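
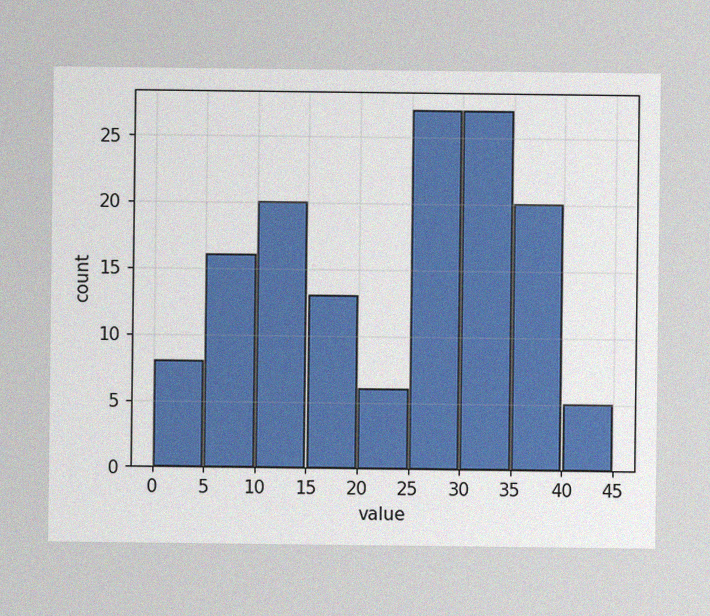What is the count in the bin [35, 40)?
The image has some photo noise and uneven lighting. The [35, 40) bin has height 20.

20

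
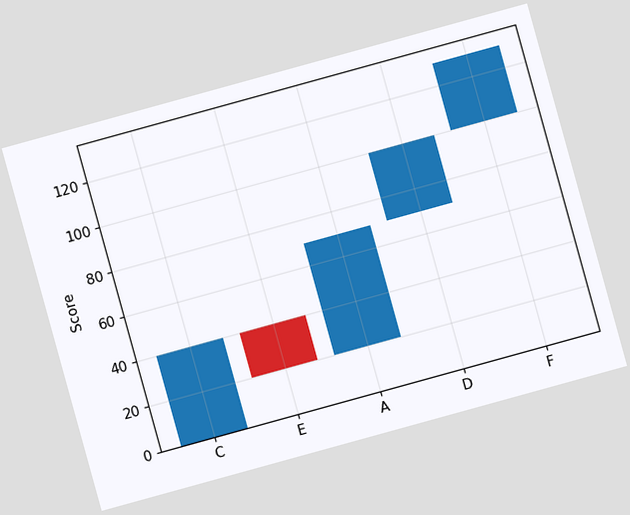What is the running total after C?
40

The chart is tilted about 15° counter-clockwise. After C the running total reaches 40.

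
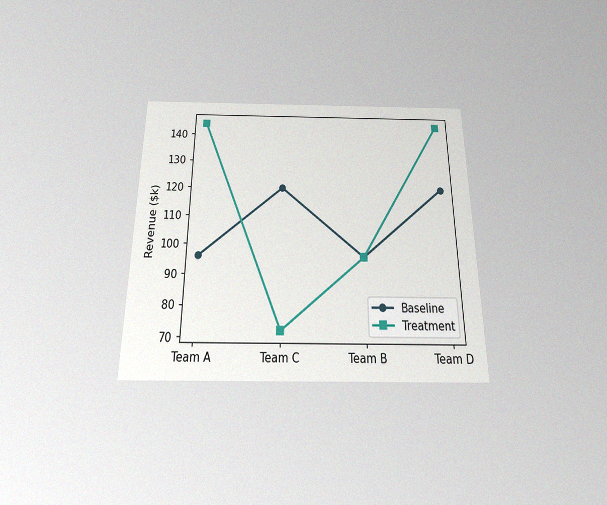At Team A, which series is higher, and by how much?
The chart is viewed slightly from below, with some photo noise. At Team A, Treatment sits above the other line by $48k.

Treatment, by $48k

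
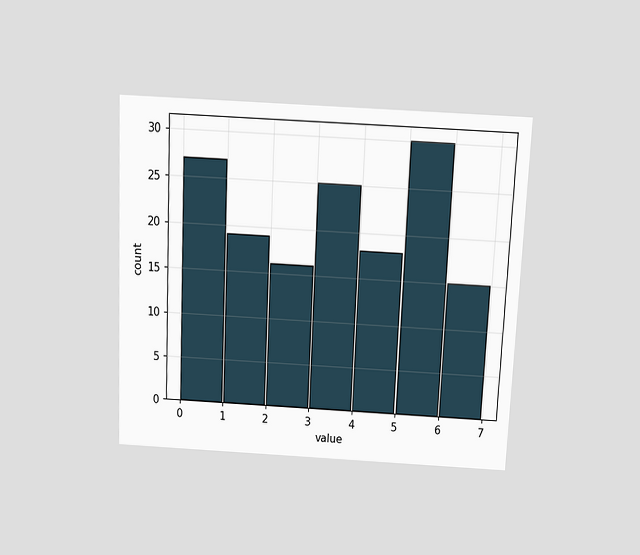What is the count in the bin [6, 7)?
The chart is tilted about 3° clockwise and viewed slightly from above. The [6, 7) bin has height 15.

15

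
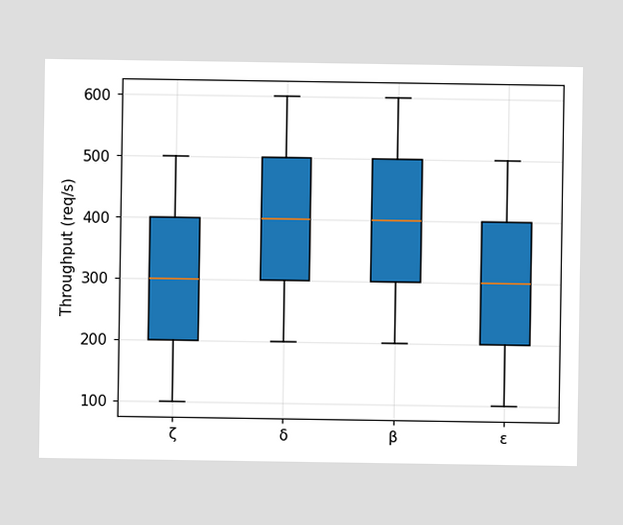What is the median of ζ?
The median line in the ζ box sits at 300req/s.

300req/s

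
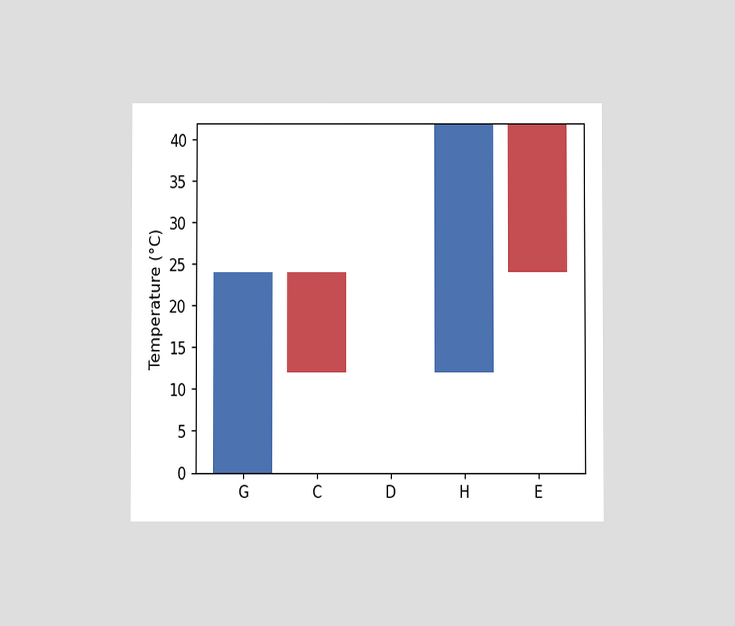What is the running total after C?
12°C

The chart is viewed at a slight angle. After C the running total reaches 12°C.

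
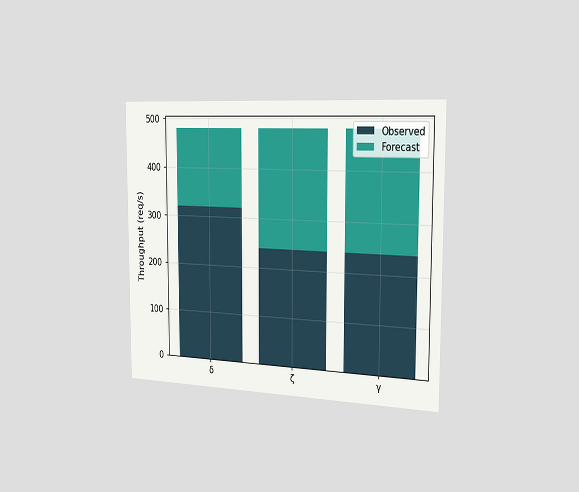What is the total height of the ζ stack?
The chart is viewed slightly from the right. The ζ stack's top reaches 480req/s on the y-axis.

480req/s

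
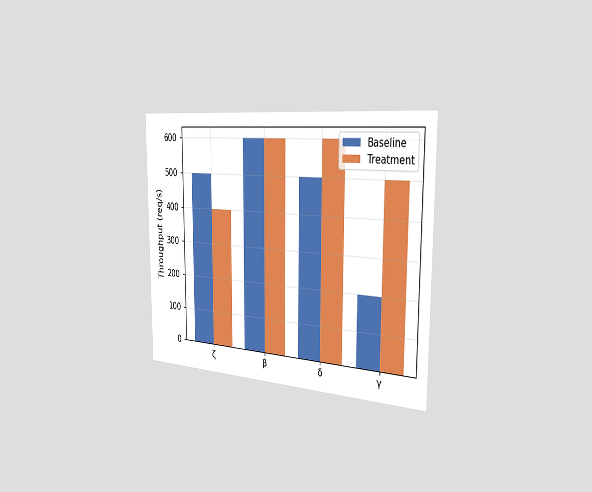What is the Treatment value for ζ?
The chart is viewed slightly from the right. The Treatment bar at ζ reaches 400req/s on the y-axis.

400req/s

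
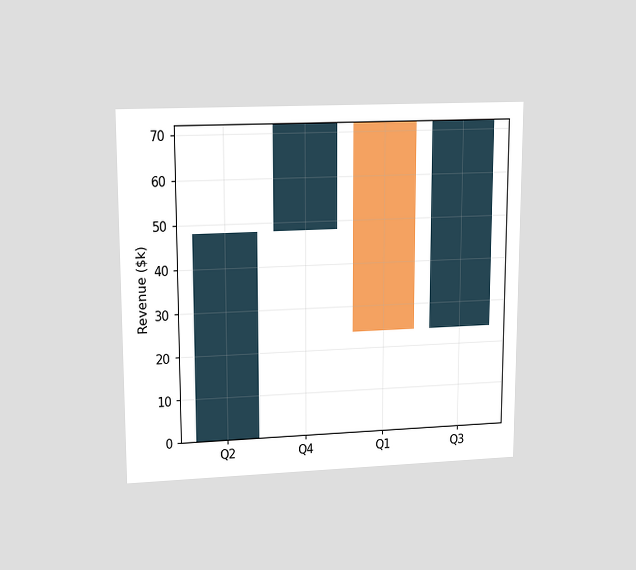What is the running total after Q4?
$72k

The chart is viewed at a slight angle. After Q4 the running total reaches $72k.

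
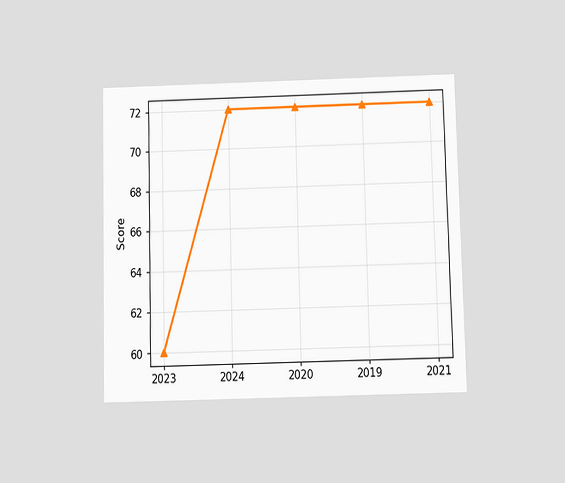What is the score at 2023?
The chart is viewed slightly from below. At 2023, the line is at 60.

60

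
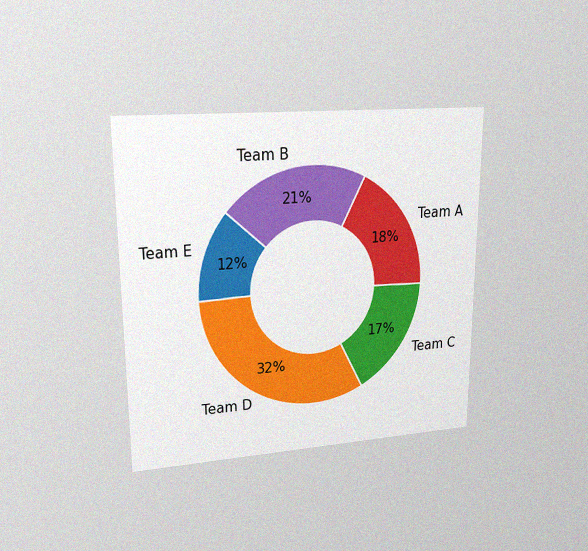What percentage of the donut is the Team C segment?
17%

The chart is viewed at a slight angle, with some photo noise. The Team C segment takes up 17% of the ring.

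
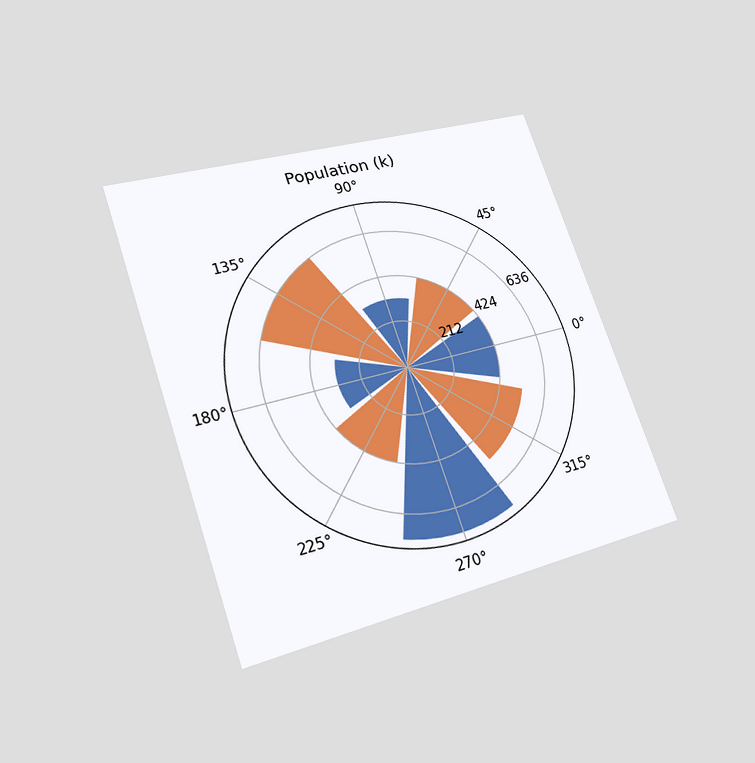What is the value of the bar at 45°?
The chart is tilted about 19° counter-clockwise and viewed at a slight angle. The bar at 45° reaches 424k on the radial axis.

424k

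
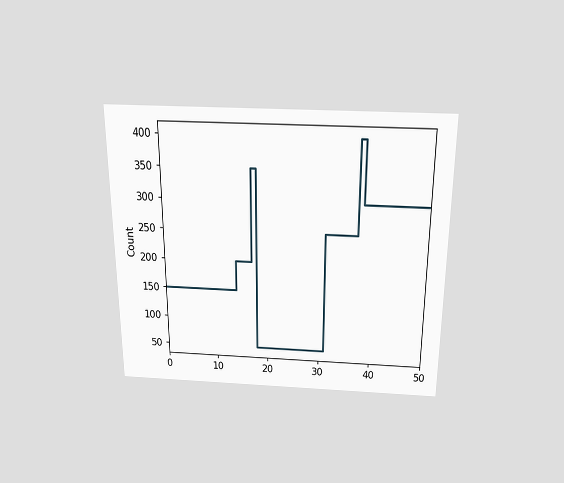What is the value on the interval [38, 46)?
The chart is viewed slightly from above. On [38, 46) the step sits at 300.

300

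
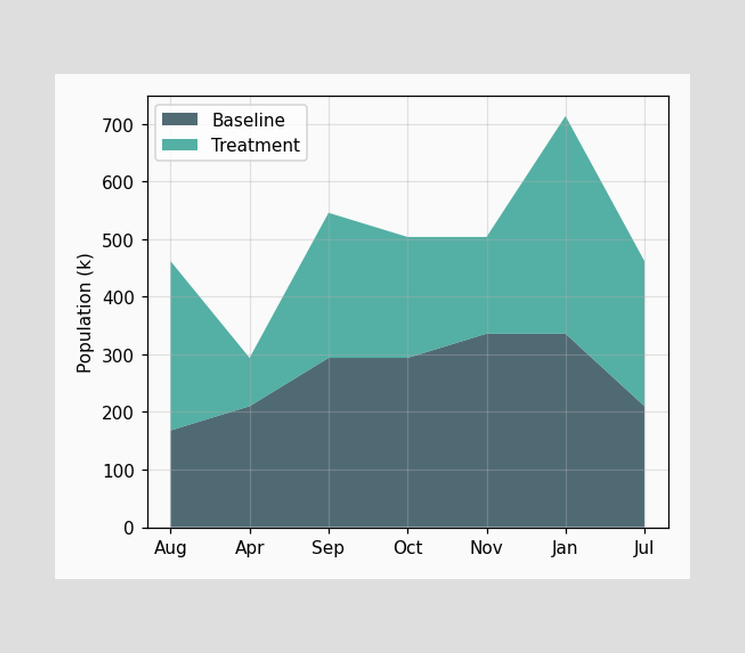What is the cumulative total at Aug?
The stacked total at Aug reaches 462k.

462k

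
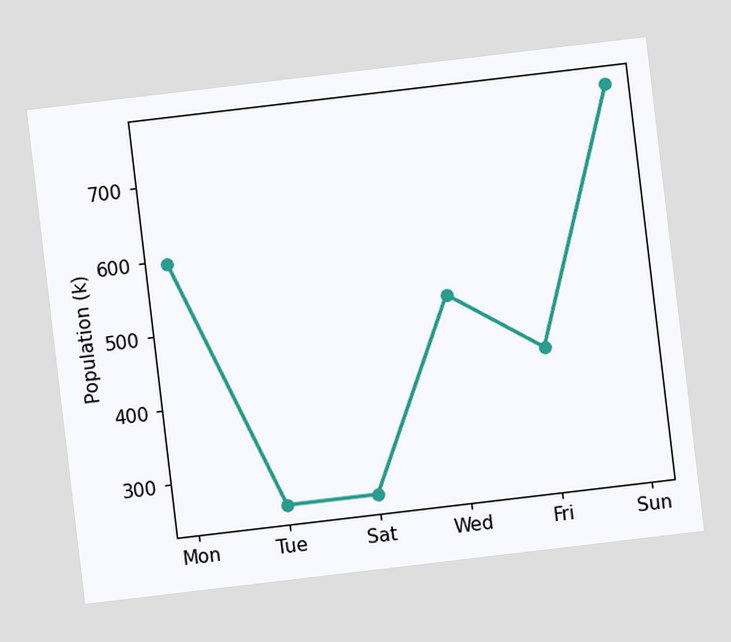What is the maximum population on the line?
765k

The chart is tilted about 7° counter-clockwise. The highest point is at Sun, and reading across to the y-axis gives 765k.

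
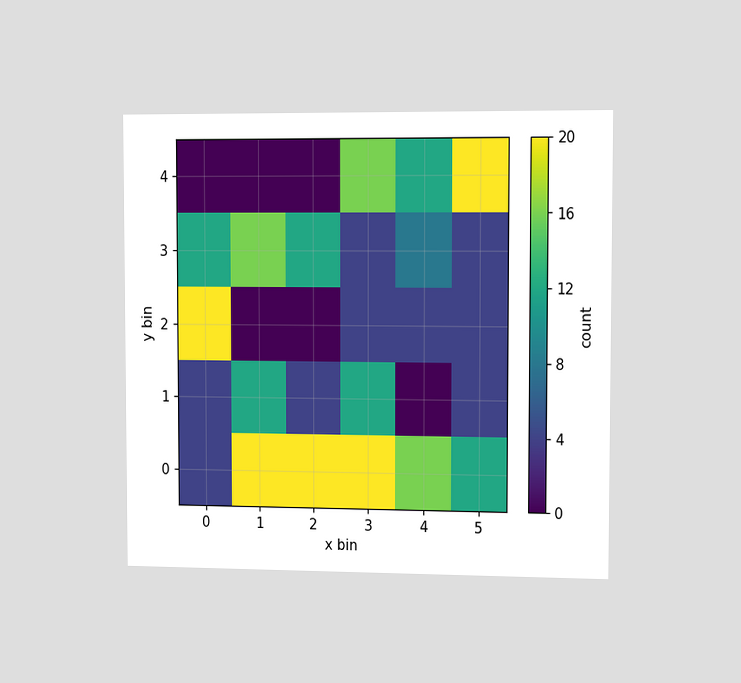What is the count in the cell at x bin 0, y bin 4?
0

The chart is viewed slightly from the right. Matching the cell (0, 4) against the colorbar gives 0.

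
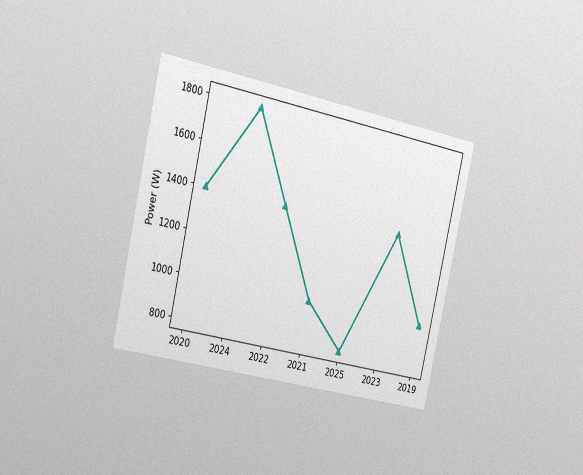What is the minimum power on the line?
800W

The chart is tilted about 13° clockwise and viewed slightly from the left, with some photo noise. The lowest point is at 2025, and reading across to the y-axis gives 800W.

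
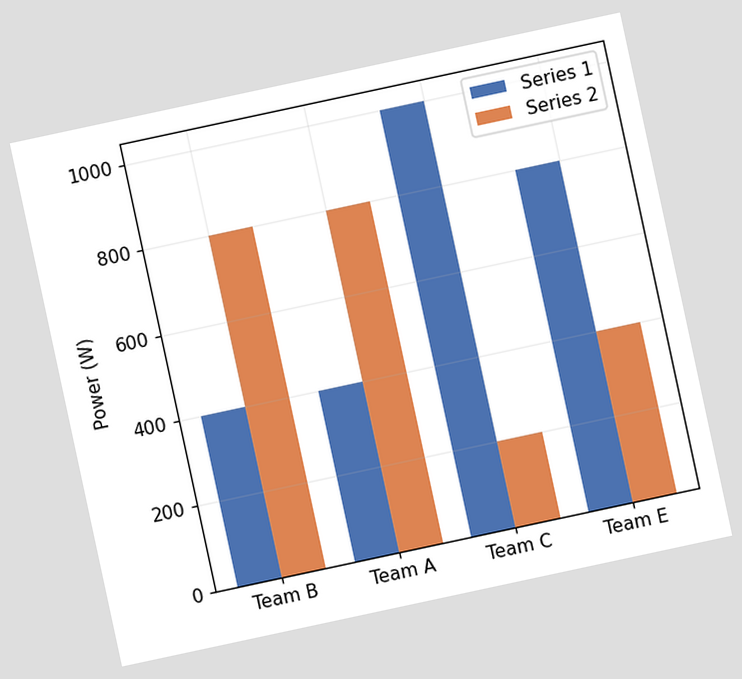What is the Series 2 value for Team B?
The chart is tilted about 12° counter-clockwise. The Series 2 bar at Team B reaches 800W on the y-axis.

800W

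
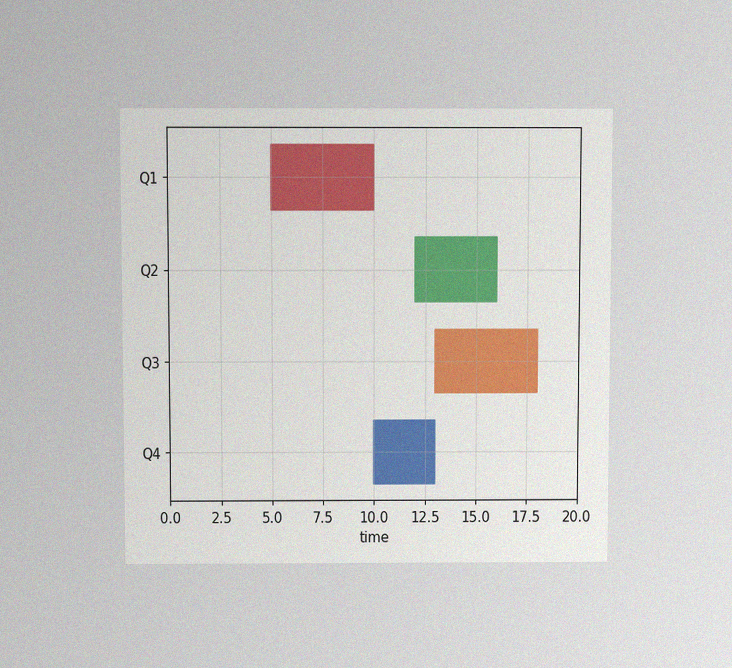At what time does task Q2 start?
The chart is viewed slightly from above, with some photo noise. The Q2 bar begins at t=12.

12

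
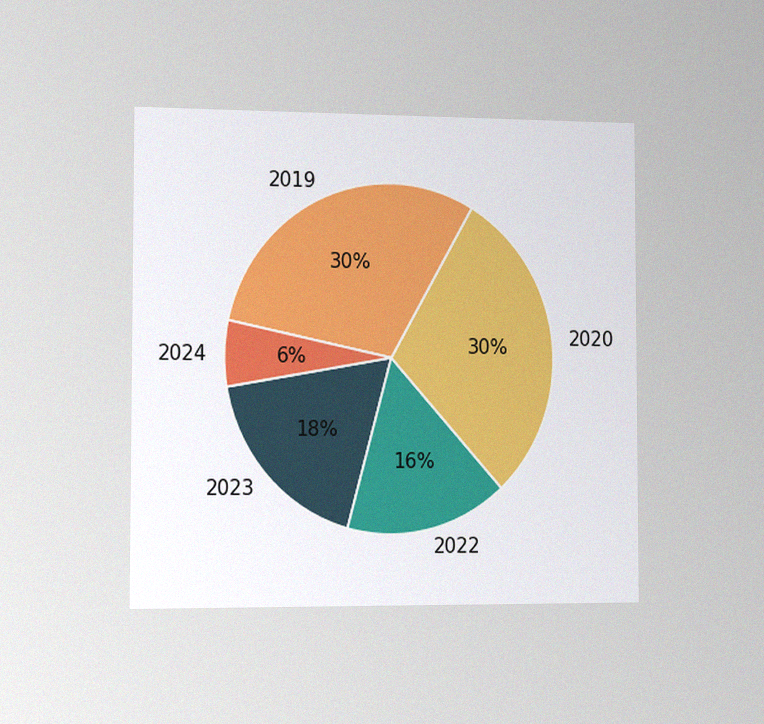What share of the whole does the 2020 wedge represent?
The chart is viewed slightly from the left, with some photo noise. The 2020 slice takes up 30% of the pie.

30%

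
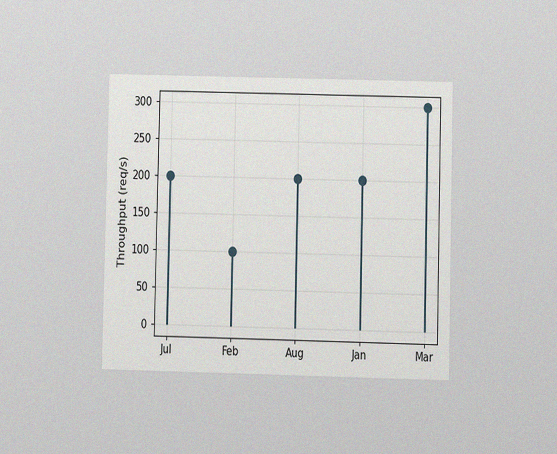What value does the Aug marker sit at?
The chart is viewed at a slight angle, with some photo noise. The Aug marker sits at 200req/s.

200req/s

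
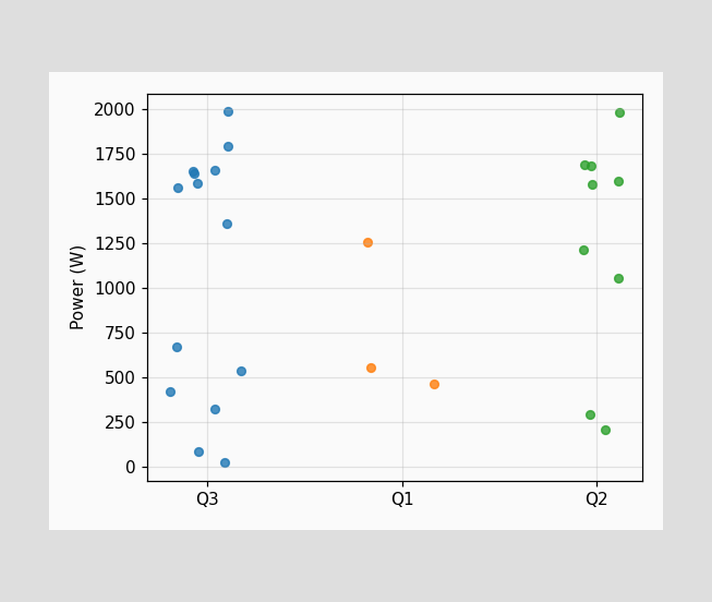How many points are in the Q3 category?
14

Counting the markers in the Q3 column gives 14.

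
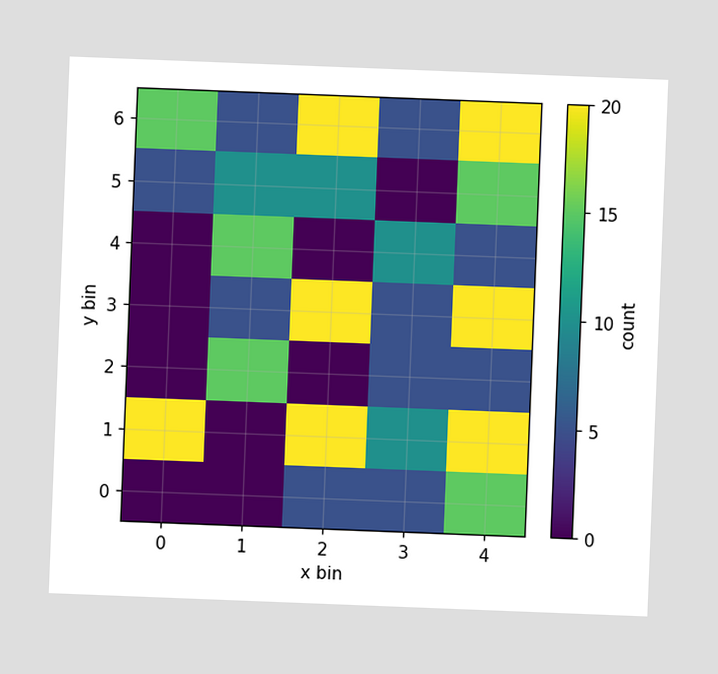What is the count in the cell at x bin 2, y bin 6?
The chart is tilted about 2° clockwise. Matching the cell (2, 6) against the colorbar gives 20.

20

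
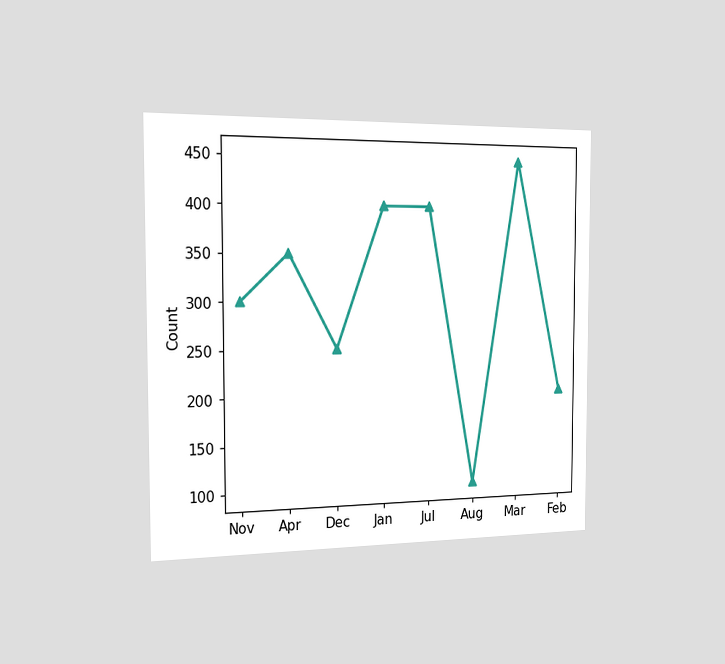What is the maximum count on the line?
The chart is viewed slightly from the left. The highest point is at Mar, and reading across to the y-axis gives 450.

450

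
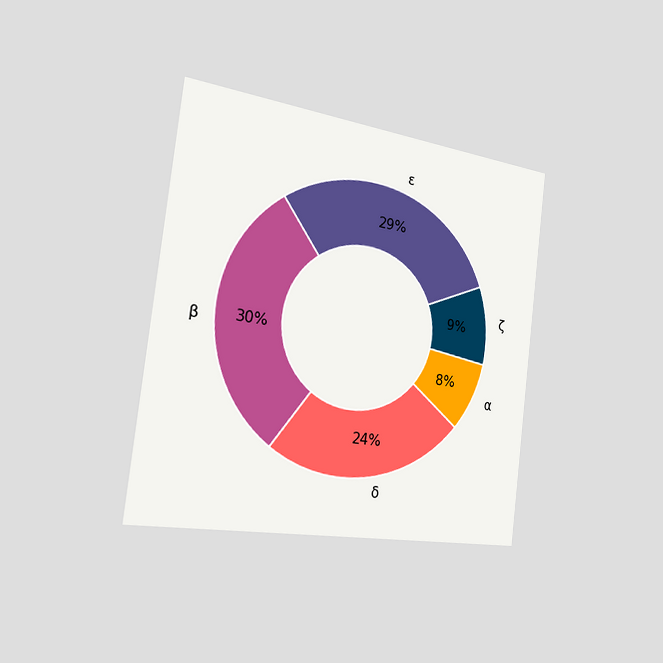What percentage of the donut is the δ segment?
24%

The chart is tilted about 7° clockwise and viewed slightly from the left. The δ segment takes up 24% of the ring.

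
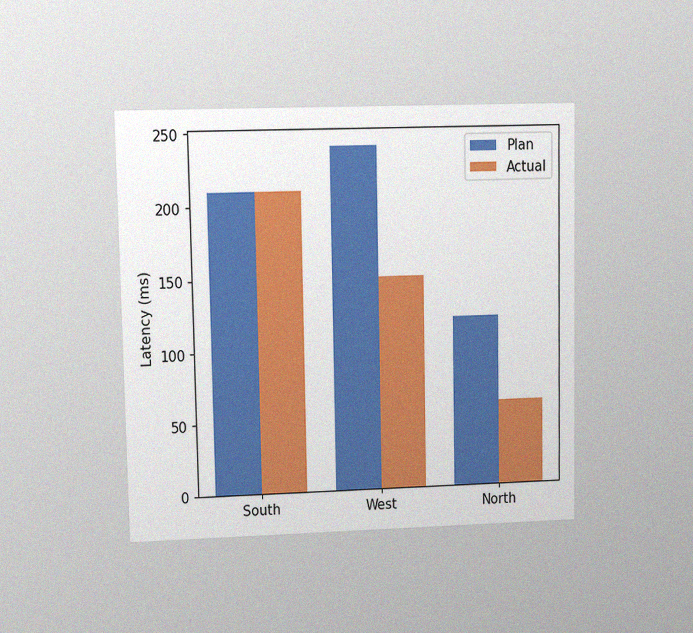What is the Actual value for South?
The chart is viewed at a slight angle, with some photo noise. The Actual bar at South reaches 210ms on the y-axis.

210ms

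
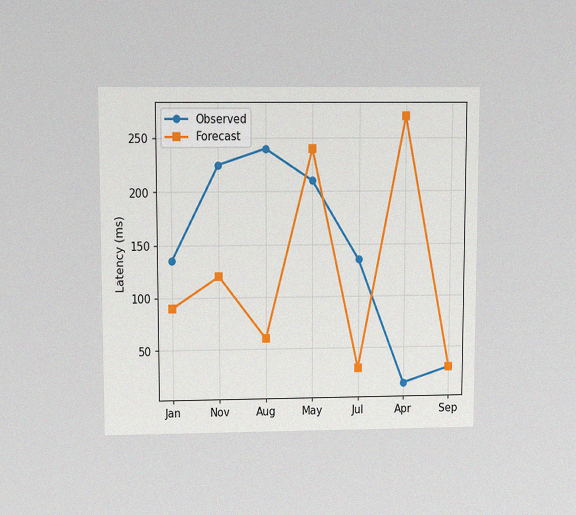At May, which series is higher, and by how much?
The chart is viewed slightly from above, with some photo noise. At May, Forecast sits above the other line by 30ms.

Forecast, by 30ms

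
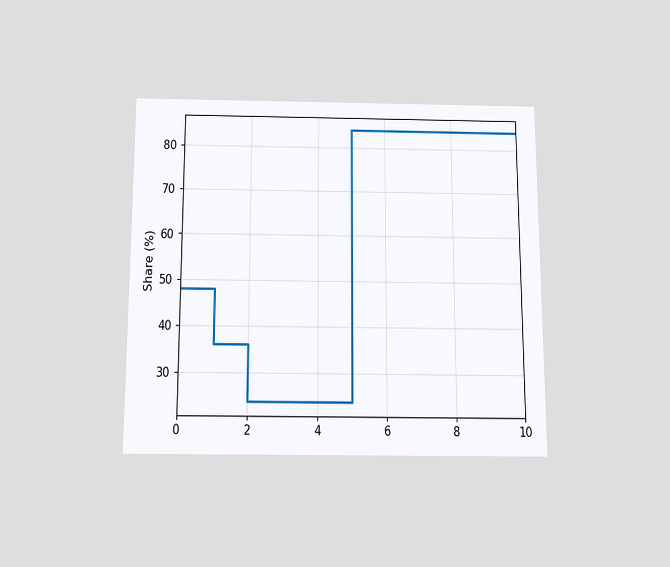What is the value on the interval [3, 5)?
The chart is viewed slightly from below. On [3, 5) the step sits at 24%.

24%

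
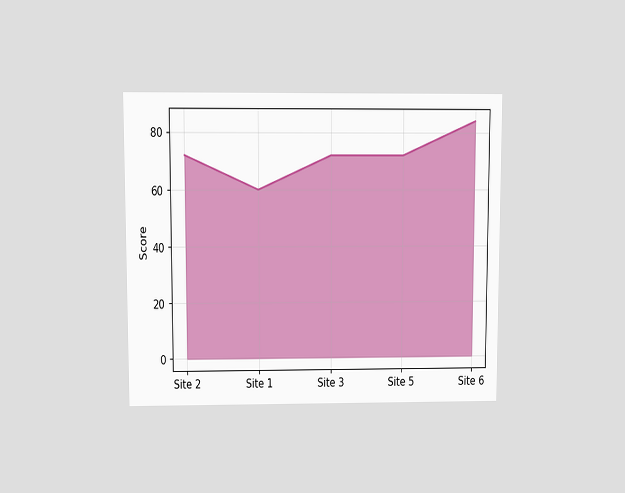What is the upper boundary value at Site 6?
The chart is viewed at a slight angle. At Site 6 the upper boundary is at 84.

84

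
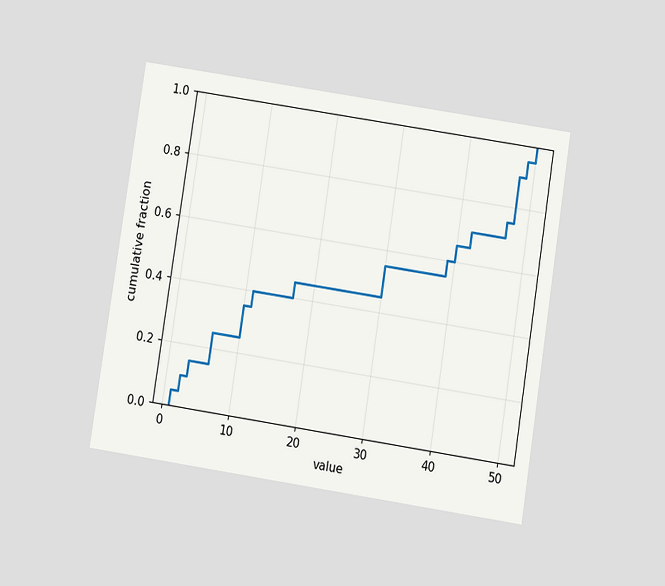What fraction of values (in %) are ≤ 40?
65%

The chart is tilted about 9° clockwise and viewed slightly from below. At x=40 the ECDF step is at 65%.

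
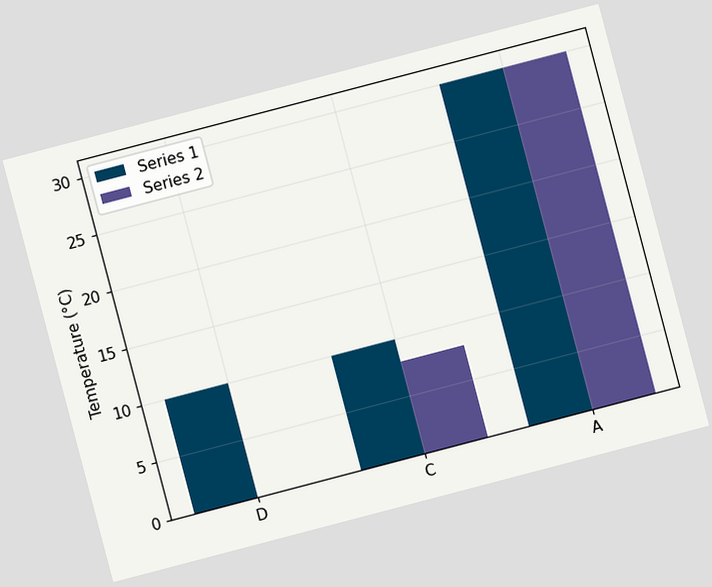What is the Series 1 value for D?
10°C

The chart is tilted about 15° counter-clockwise. The Series 1 bar at D reaches 10°C on the y-axis.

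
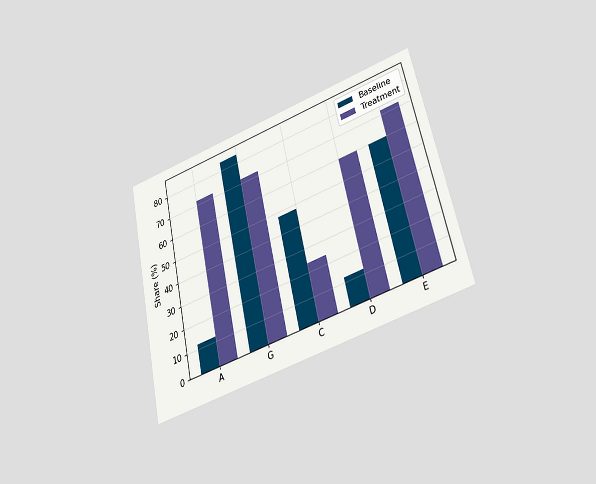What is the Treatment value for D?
The chart is tilted about 12° counter-clockwise and viewed slightly from below. The Treatment bar at D reaches 60% on the y-axis.

60%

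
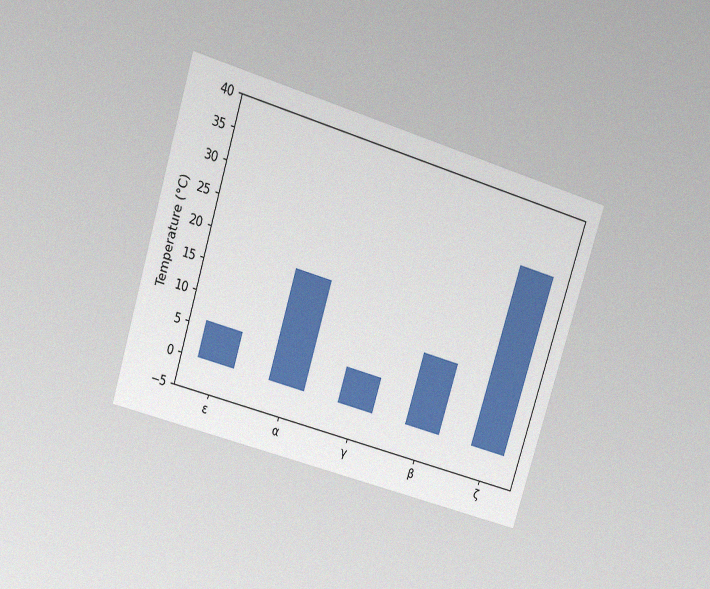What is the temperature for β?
The chart is tilted about 17° clockwise and viewed at a slight angle, with some photo noise. Reading along the chart's y-axis, the β bar reaches 12°C.

12°C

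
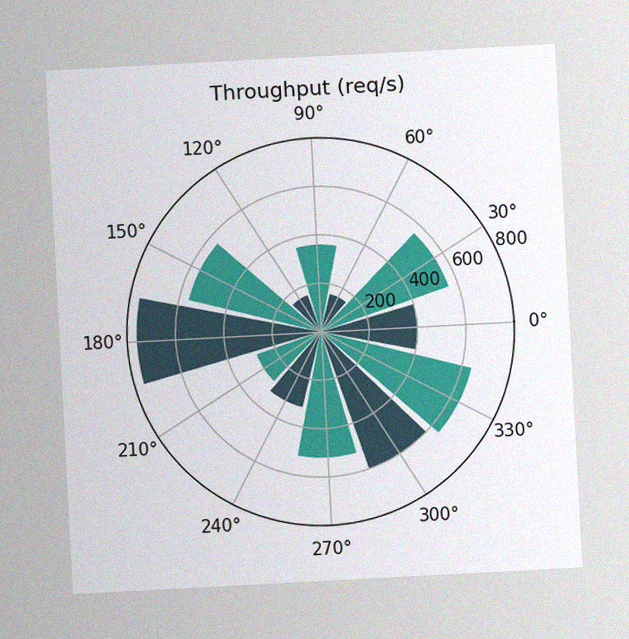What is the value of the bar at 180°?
760req/s

The chart is tilted about 3° counter-clockwise, with some photo noise. The bar at 180° reaches 760req/s on the radial axis.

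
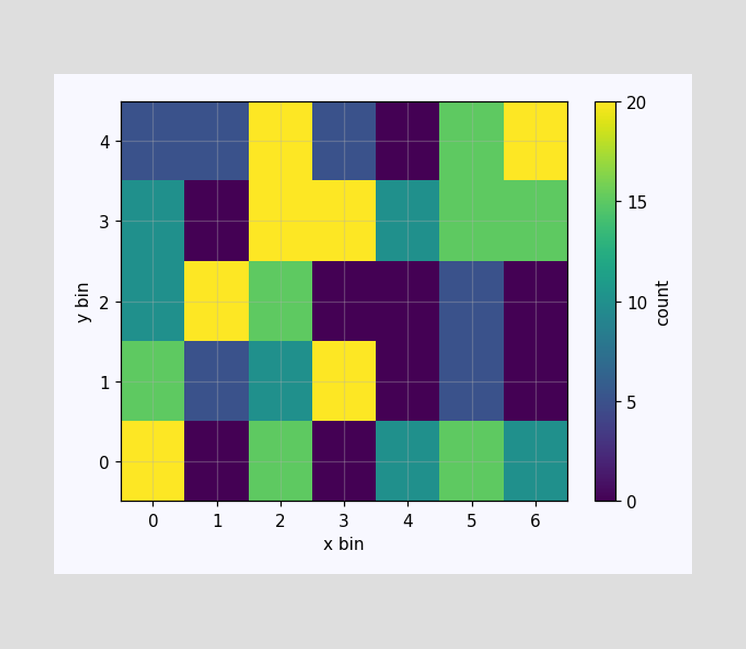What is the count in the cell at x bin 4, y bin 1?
Matching the cell (4, 1) against the colorbar gives 0.

0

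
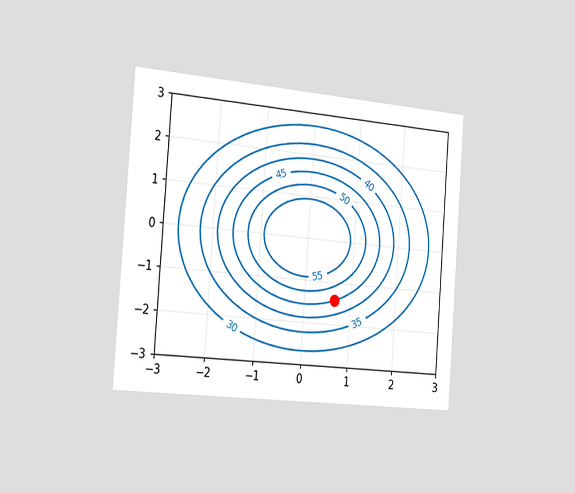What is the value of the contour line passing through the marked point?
45

The chart is tilted about 4° clockwise and viewed slightly from the left. The marked point sits on the contour labelled 45.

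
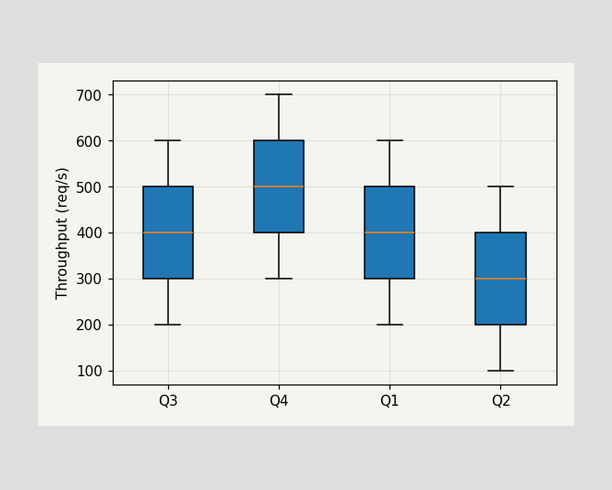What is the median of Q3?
The median line in the Q3 box sits at 400req/s.

400req/s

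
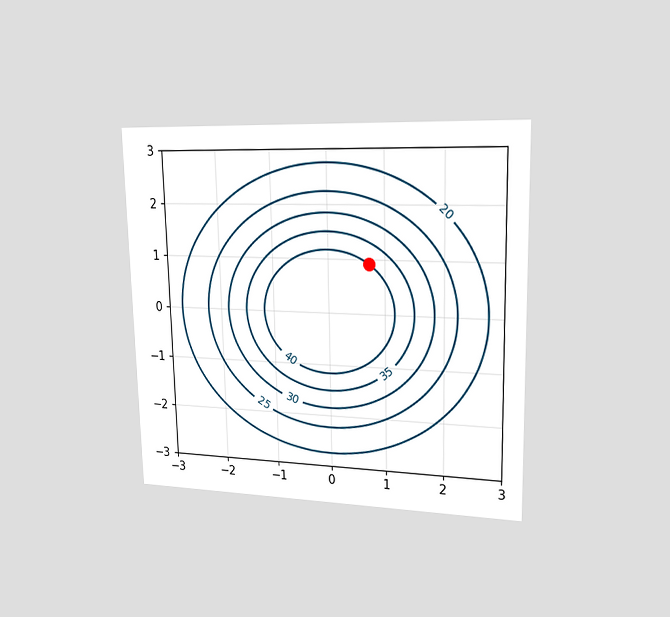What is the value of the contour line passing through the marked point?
40

The chart is viewed slightly from the right. The marked point sits on the contour labelled 40.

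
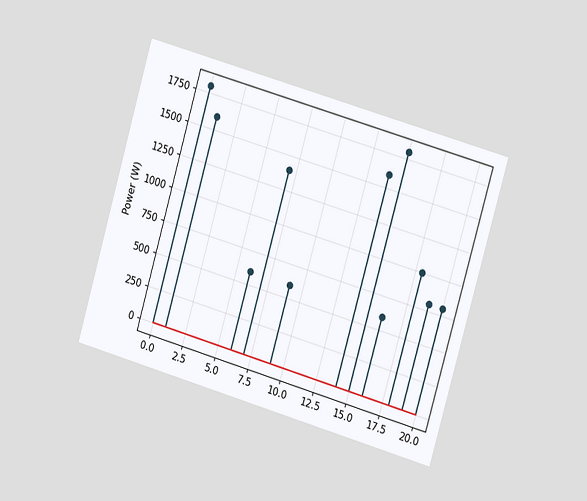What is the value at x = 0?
The chart is tilted about 16° clockwise and viewed slightly from the right. The stem at x=0 reaches 1800W.

1800W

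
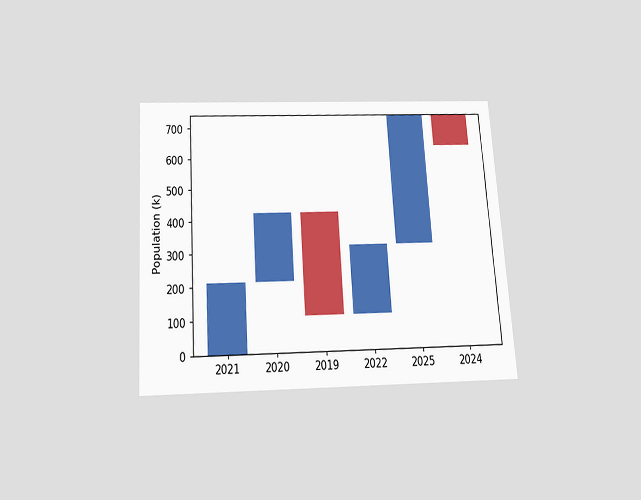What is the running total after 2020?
424k

The chart is tilted about 4° counter-clockwise and viewed slightly from below. After 2020 the running total reaches 424k.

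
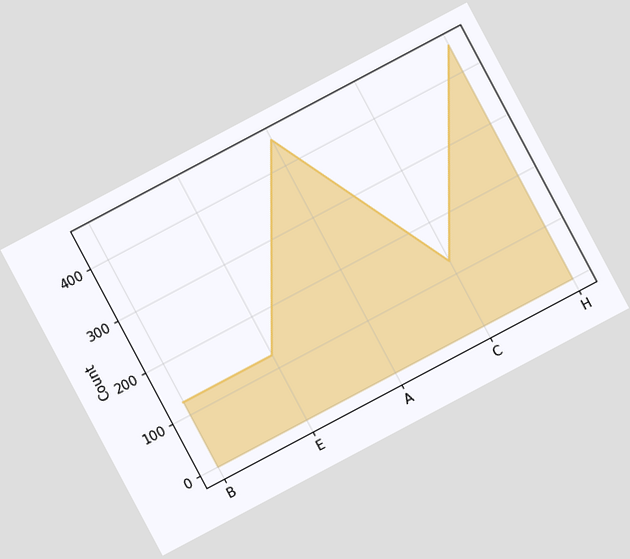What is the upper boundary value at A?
450

The chart is tilted about 28° counter-clockwise. At A the upper boundary is at 450.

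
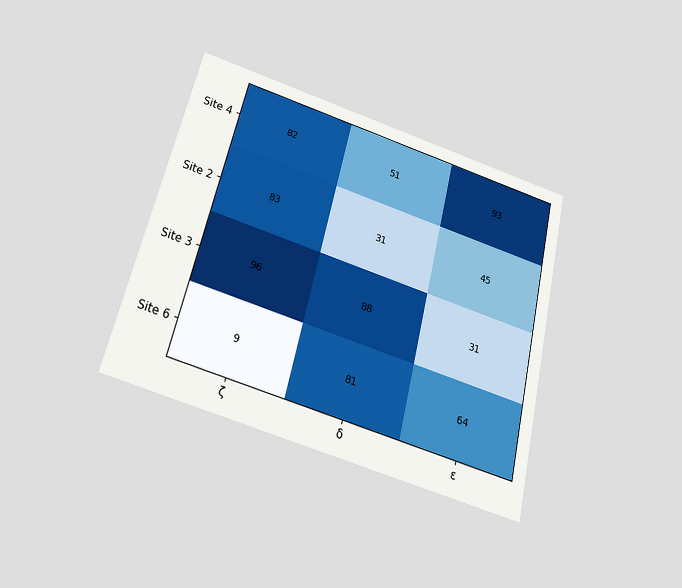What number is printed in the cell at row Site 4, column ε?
93

The chart is tilted about 14° clockwise and viewed slightly from below. The (Site 4, ε) cell reads 93.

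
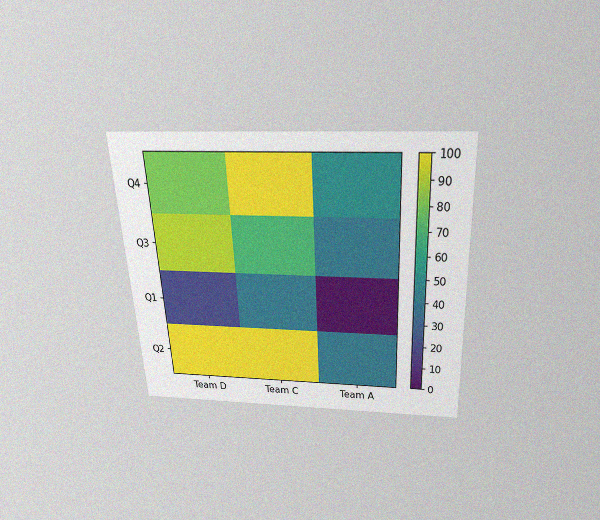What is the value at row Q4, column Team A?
50

The chart is tilted about 3° counter-clockwise and viewed slightly from above, with some photo noise. Matching cell (Q4, Team A) against the colorbar gives 50.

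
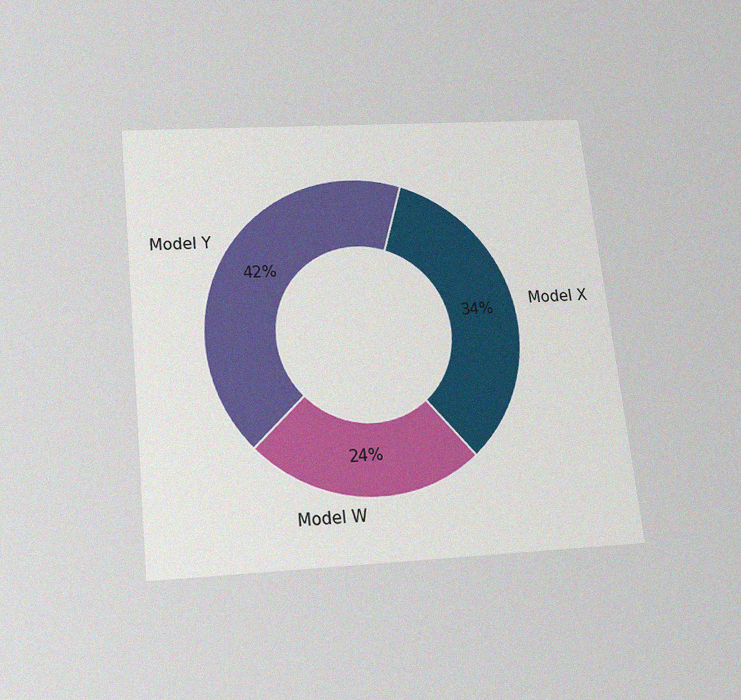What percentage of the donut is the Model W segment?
The chart is tilted about 6° counter-clockwise and viewed slightly from below, with some photo noise. The Model W segment takes up 24% of the ring.

24%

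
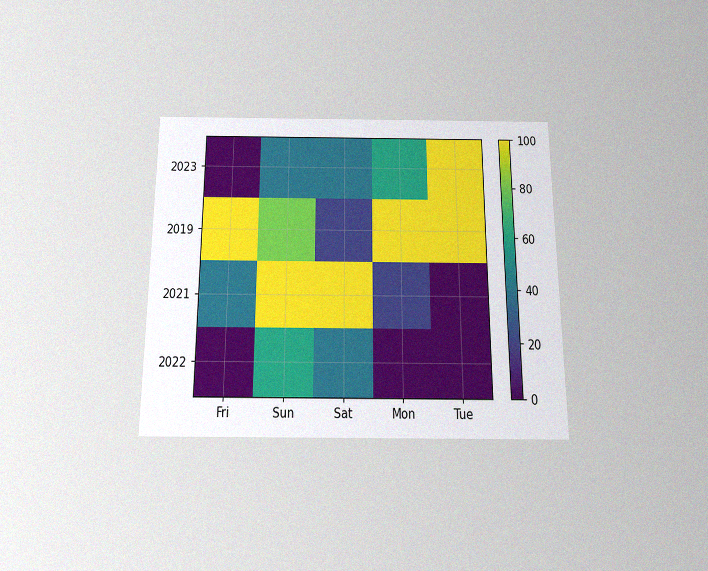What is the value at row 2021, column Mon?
20

The chart is viewed slightly from below, with some photo noise. Matching cell (2021, Mon) against the colorbar gives 20.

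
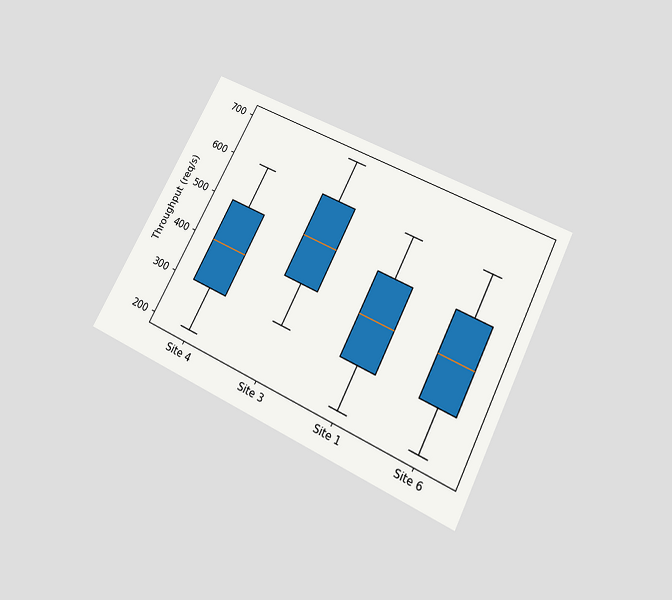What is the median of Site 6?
400req/s

The chart is tilted about 27° clockwise and viewed slightly from below. The median line in the Site 6 box sits at 400req/s.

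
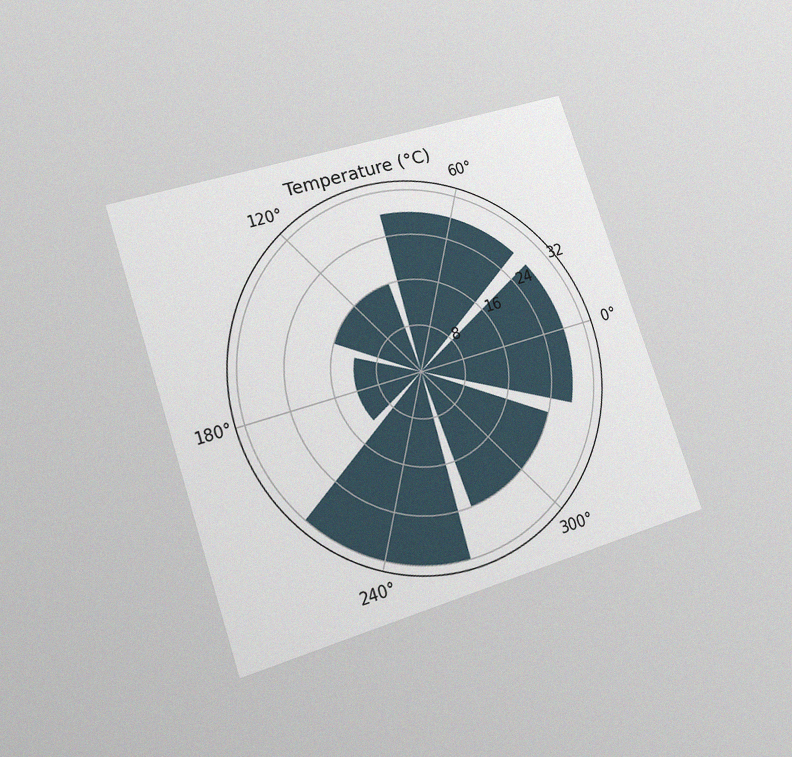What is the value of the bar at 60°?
28°C

The chart is tilted about 19° counter-clockwise and viewed at a slight angle, with some photo noise. The bar at 60° reaches 28°C on the radial axis.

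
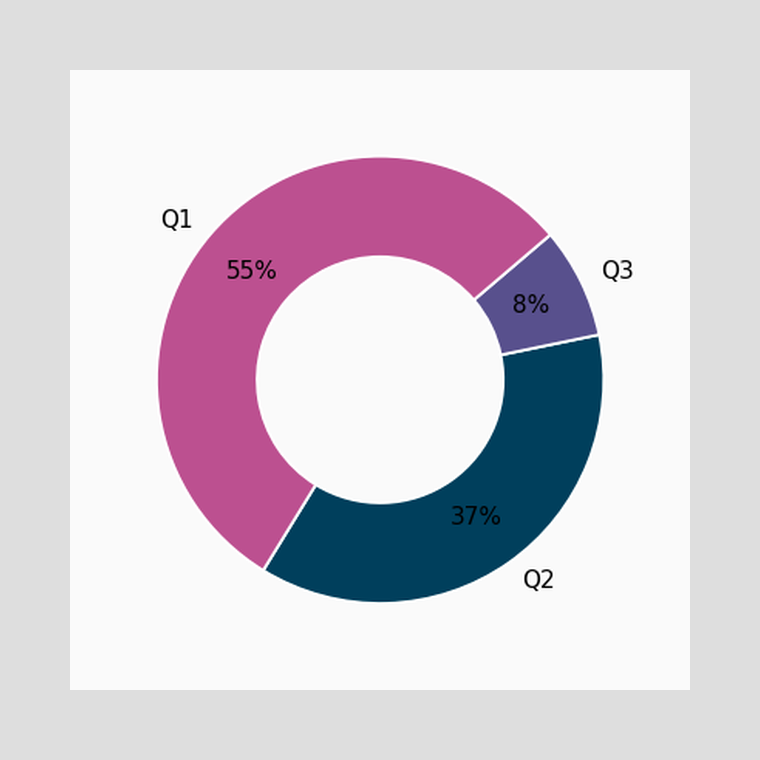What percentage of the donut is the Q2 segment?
37%

The Q2 segment takes up 37% of the ring.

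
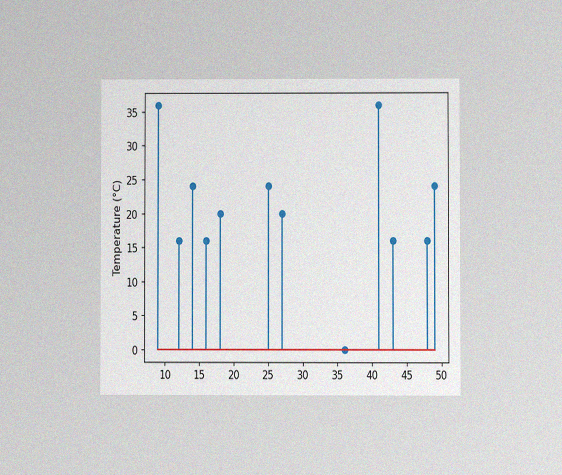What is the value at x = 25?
24°C

The chart is viewed at a slight angle, with some photo noise. The stem at x=25 reaches 24°C.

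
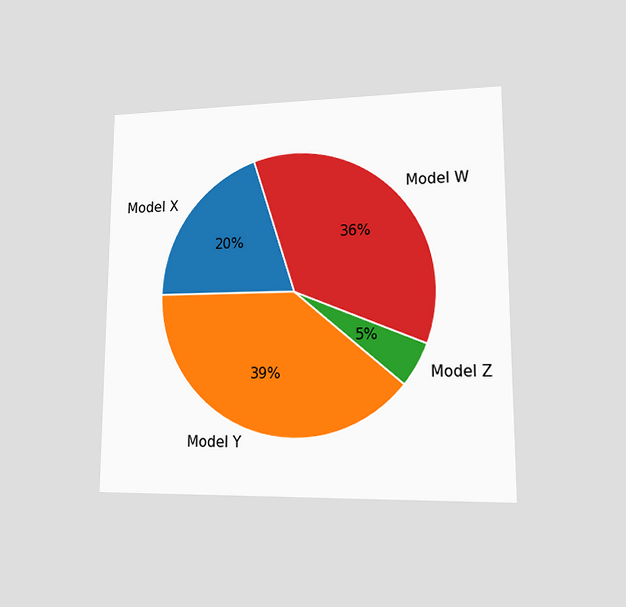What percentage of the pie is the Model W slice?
36%

The chart is viewed at a slight angle. The Model W slice takes up 36% of the pie.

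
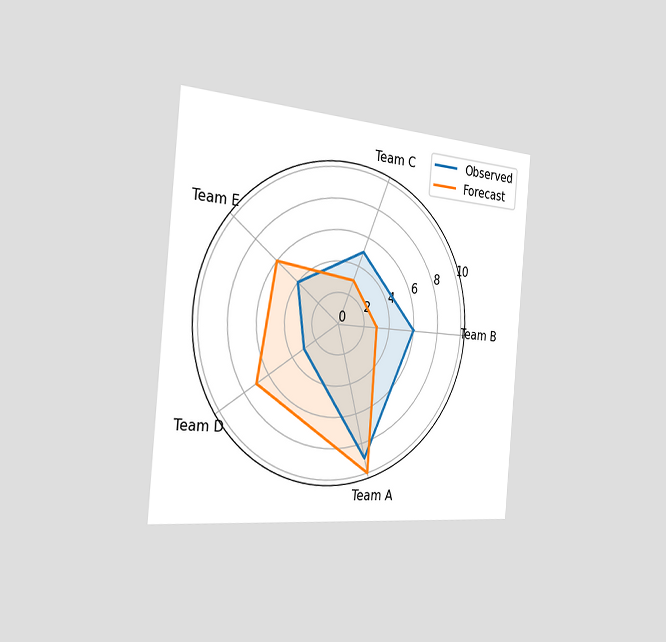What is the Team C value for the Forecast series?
The chart is tilted about 5° clockwise and viewed slightly from the left. On the Team C axis, Forecast reaches 3.

3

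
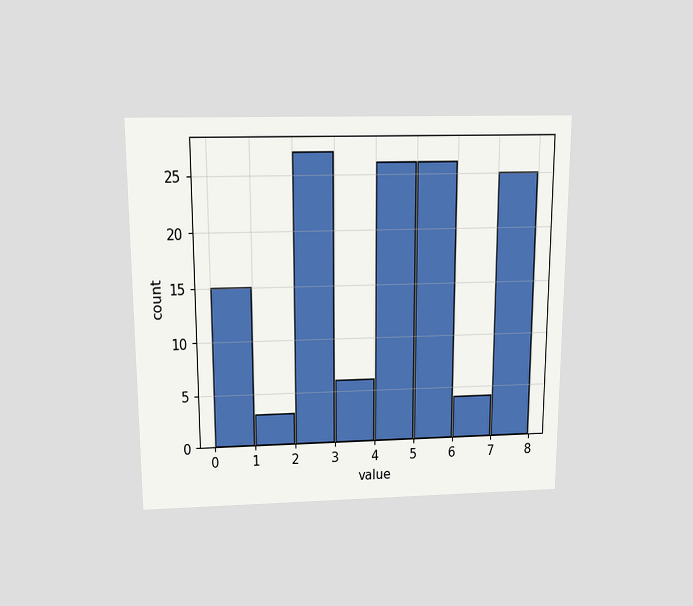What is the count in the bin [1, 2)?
3

The chart is viewed slightly from above. The [1, 2) bin has height 3.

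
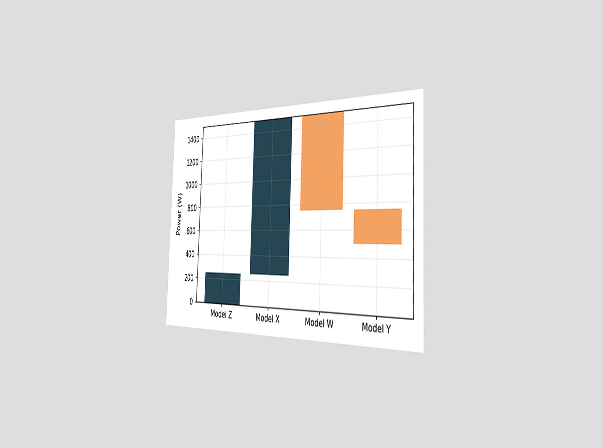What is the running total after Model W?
750W

The chart is tilted about 2° clockwise and viewed slightly from the right. After Model W the running total reaches 750W.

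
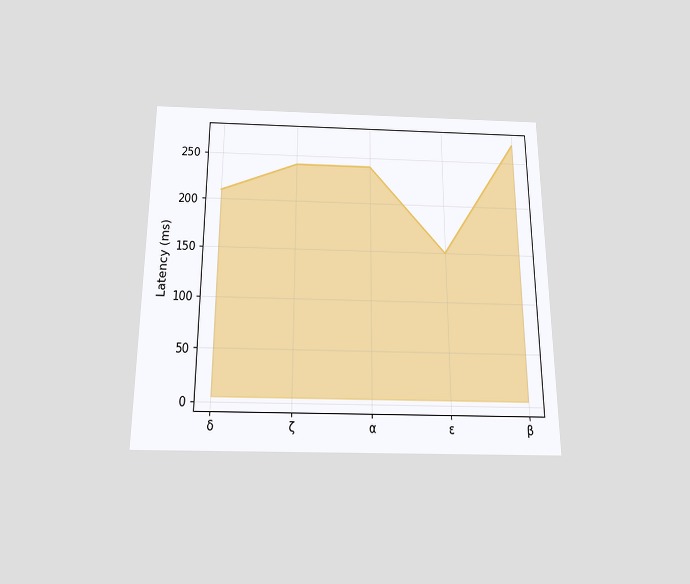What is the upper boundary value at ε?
150ms

The chart is viewed slightly from below. At ε the upper boundary is at 150ms.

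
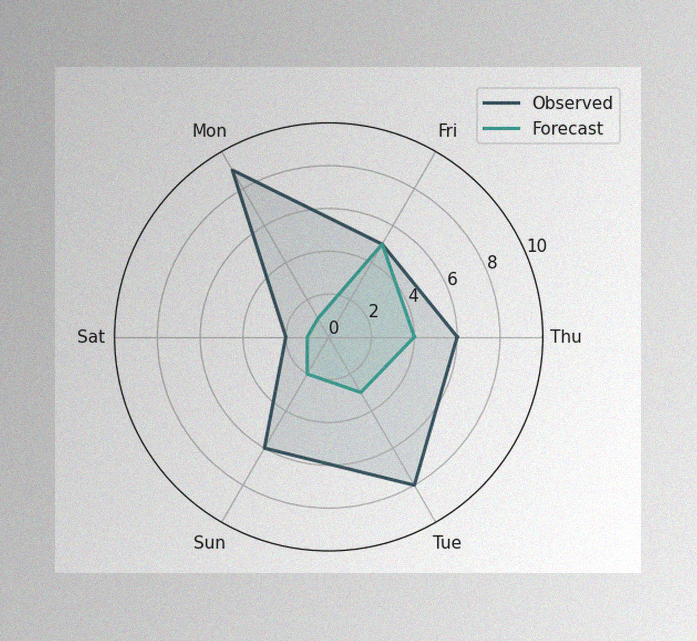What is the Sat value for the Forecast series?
The image has some photo noise and uneven lighting. On the Sat axis, Forecast reaches 1.

1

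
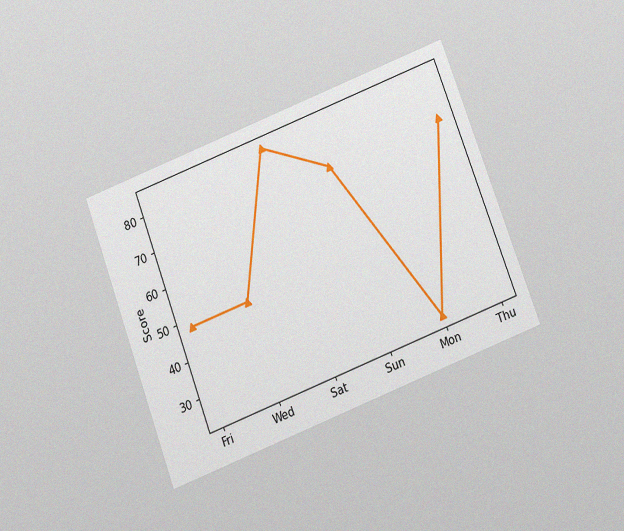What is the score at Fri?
48

The chart is tilted about 21° counter-clockwise and viewed slightly from below, with some photo noise. At Fri, the line is at 48.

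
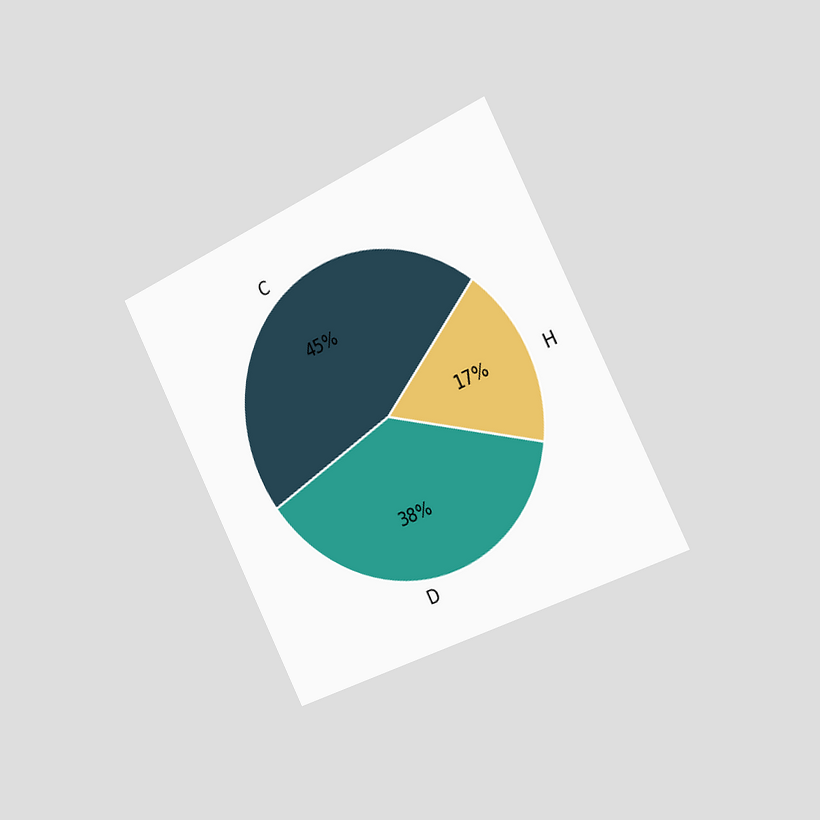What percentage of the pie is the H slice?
17%

The chart is tilted about 27° counter-clockwise and viewed slightly from the right. The H slice takes up 17% of the pie.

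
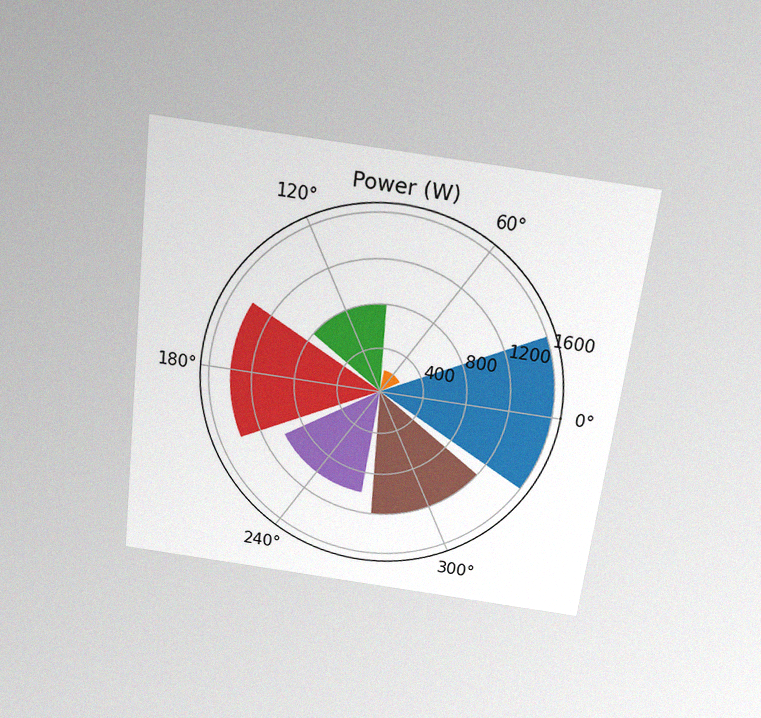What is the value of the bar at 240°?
The chart is tilted about 7° clockwise and viewed slightly from above, with some photo noise. The bar at 240° reaches 1000W on the radial axis.

1000W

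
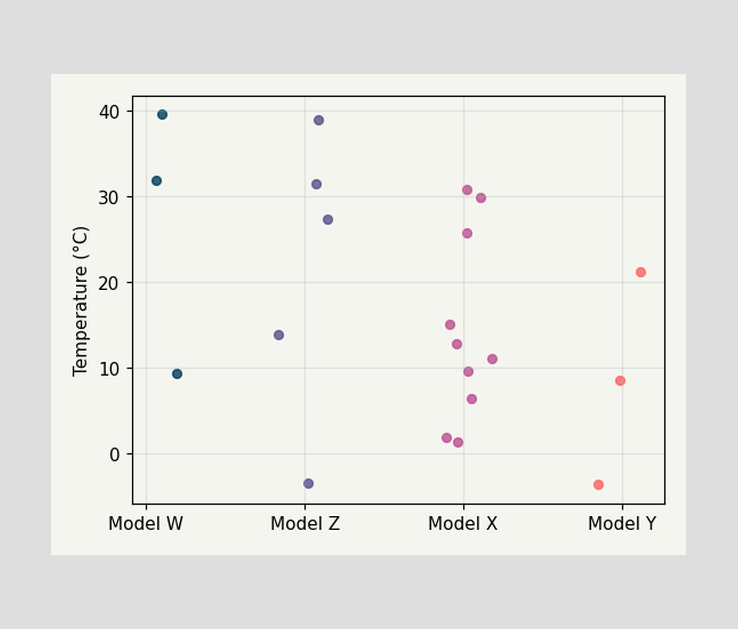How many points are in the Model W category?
3

Counting the markers in the Model W column gives 3.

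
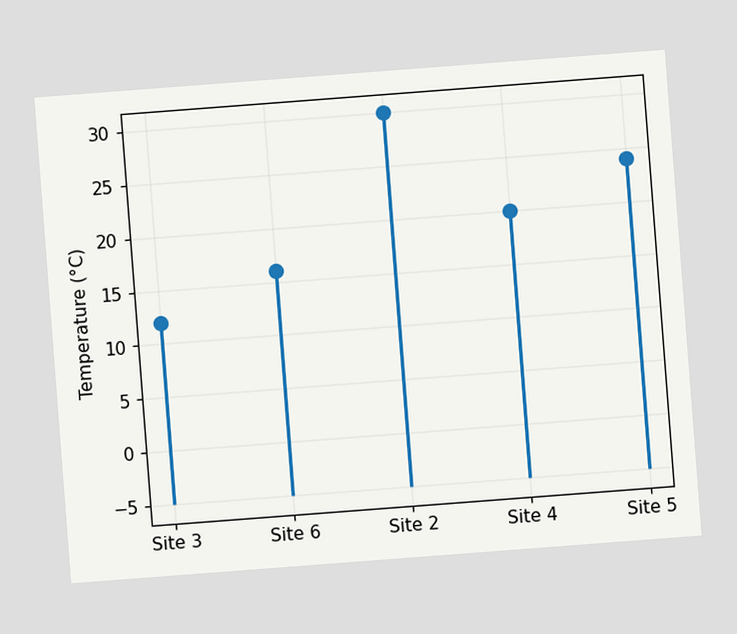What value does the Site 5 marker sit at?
24°C

The chart is tilted about 4° counter-clockwise. The Site 5 marker sits at 24°C.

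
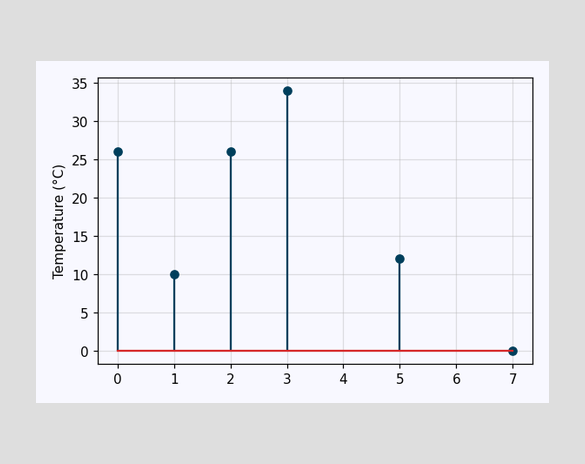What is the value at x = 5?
The stem at x=5 reaches 12°C.

12°C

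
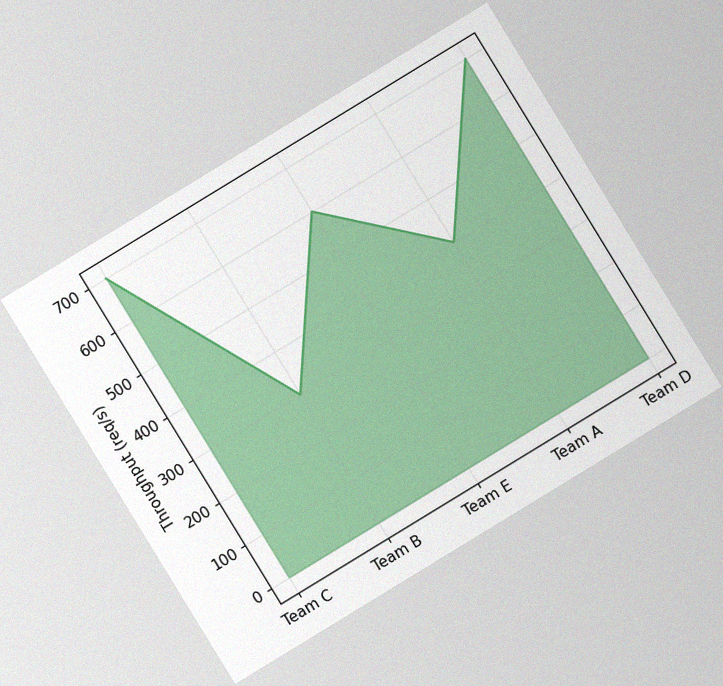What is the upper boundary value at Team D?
The chart is tilted about 31° counter-clockwise, with some photo noise. At Team D the upper boundary is at 700req/s.

700req/s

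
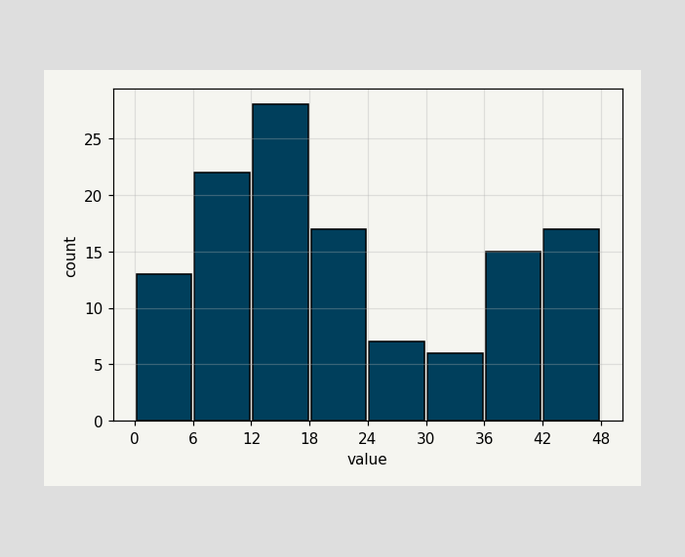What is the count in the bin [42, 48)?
17

The [42, 48) bin has height 17.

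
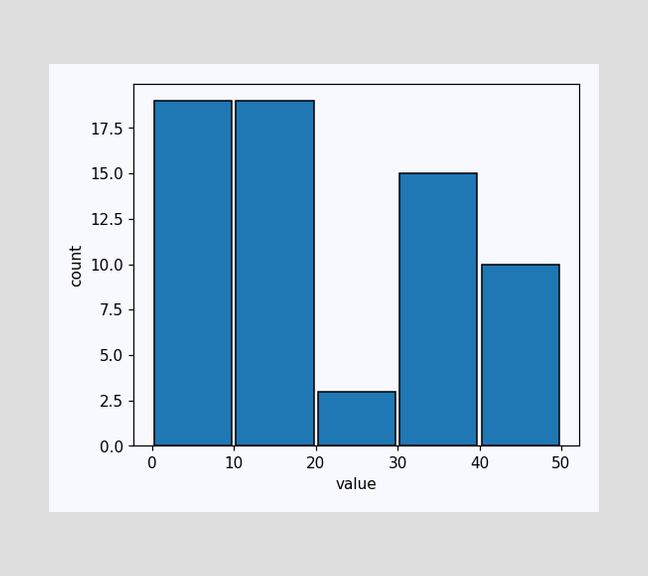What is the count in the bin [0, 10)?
The [0, 10) bin has height 19.

19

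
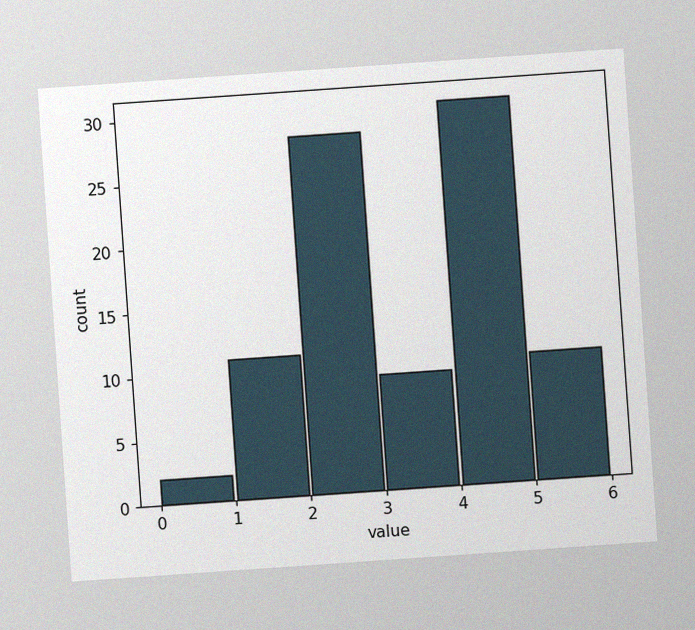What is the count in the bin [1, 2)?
The chart is tilted about 4° counter-clockwise, with some photo noise. The [1, 2) bin has height 11.

11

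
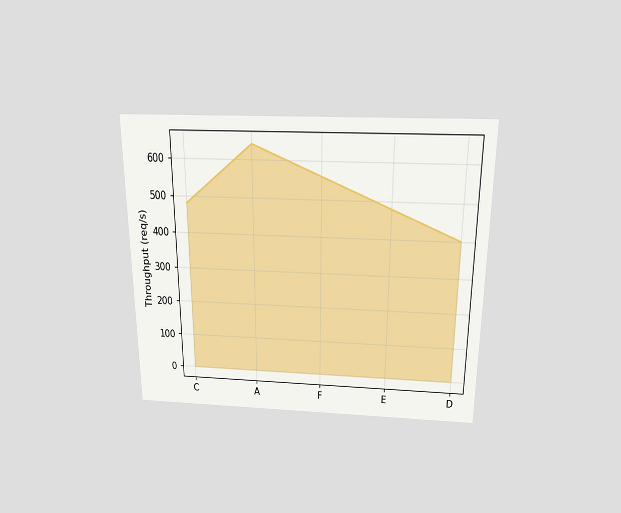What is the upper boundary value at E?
The chart is viewed slightly from above. At E the upper boundary is at 480req/s.

480req/s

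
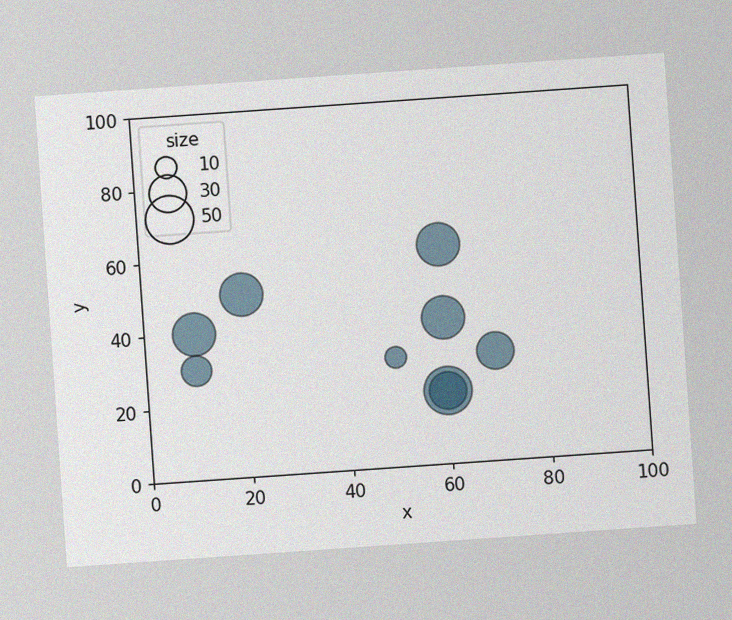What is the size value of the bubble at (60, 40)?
The chart is tilted about 4° counter-clockwise, with some photo noise. Matching the bubble at (60, 40) against the size legend gives 40.

40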